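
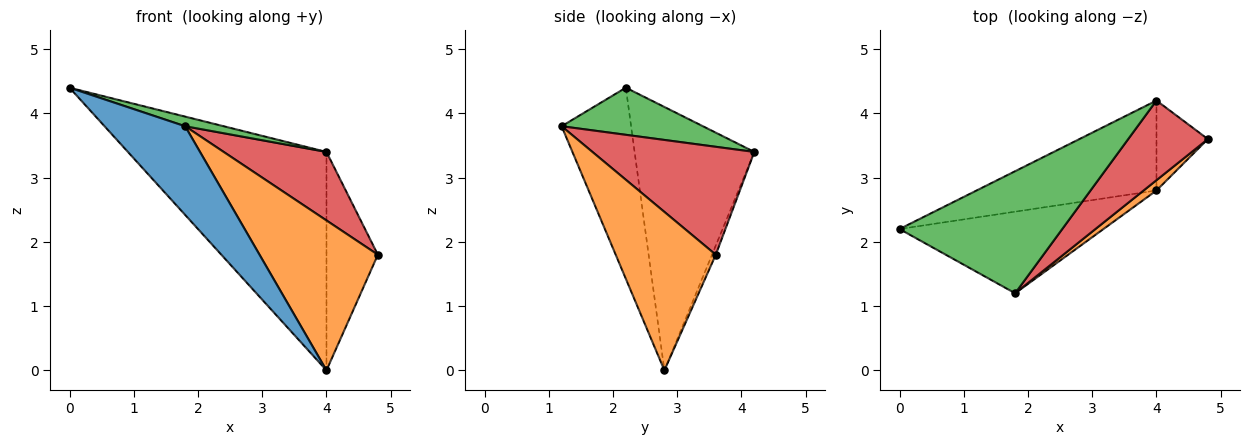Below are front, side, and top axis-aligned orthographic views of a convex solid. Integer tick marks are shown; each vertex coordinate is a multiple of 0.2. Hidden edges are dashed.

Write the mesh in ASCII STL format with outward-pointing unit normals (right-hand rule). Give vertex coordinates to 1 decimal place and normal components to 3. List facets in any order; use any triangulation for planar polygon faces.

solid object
 facet normal -0.536 -0.621 -0.572
  outer loop
   vertex 4.0 2.8 0.0
   vertex 1.8 1.2 3.8
   vertex 0.0 2.2 4.4
  endloop
 endfacet
 facet normal 0.645 -0.763 0.052
  outer loop
   vertex 4.0 2.8 0.0
   vertex 4.8 3.6 1.8
   vertex 1.8 1.2 3.8
  endloop
 endfacet
 facet normal 0.277 -0.076 0.958
  outer loop
   vertex 4.0 4.2 3.4
   vertex 0.0 2.2 4.4
   vertex 1.8 1.2 3.8
  endloop
 endfacet
 facet normal 0.716 -0.455 0.529
  outer loop
   vertex 4.0 4.2 3.4
   vertex 1.8 1.2 3.8
   vertex 4.8 3.6 1.8
  endloop
 endfacet
 facet normal -0.487 0.808 -0.333
  outer loop
   vertex 4.0 4.2 3.4
   vertex 4.0 2.8 0.0
   vertex 0.0 2.2 4.4
  endloop
 endfacet
 facet normal -0.068 0.923 -0.380
  outer loop
   vertex 4.0 4.2 3.4
   vertex 4.8 3.6 1.8
   vertex 4.0 2.8 0.0
  endloop
 endfacet
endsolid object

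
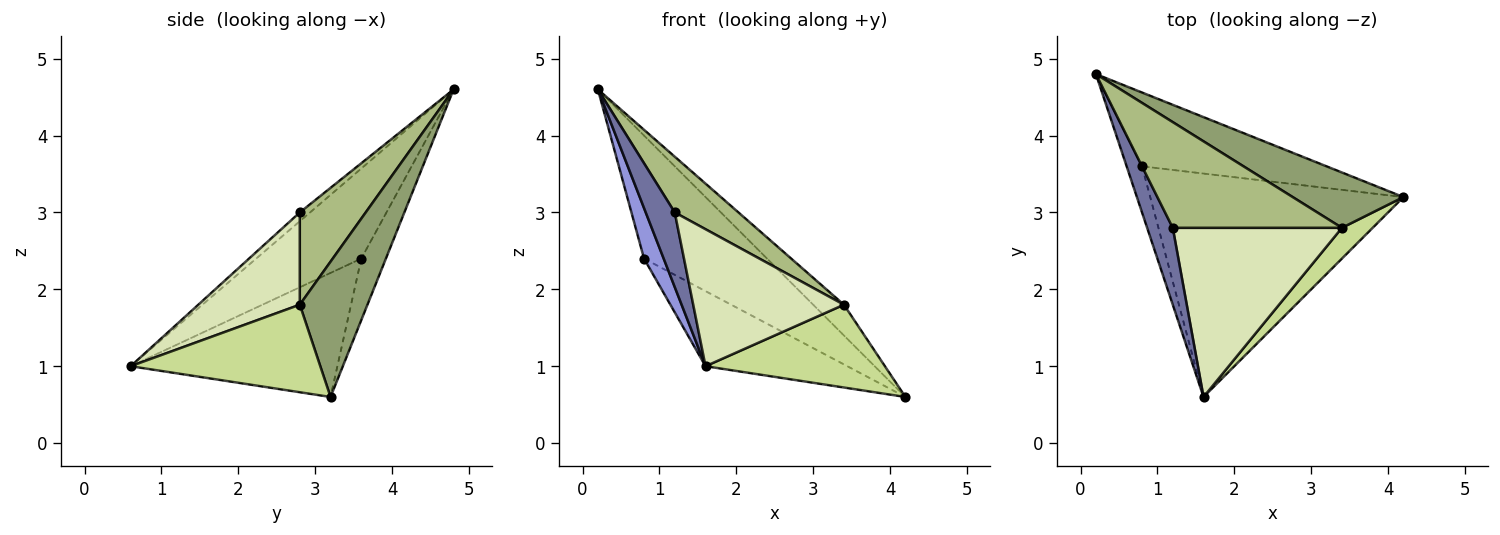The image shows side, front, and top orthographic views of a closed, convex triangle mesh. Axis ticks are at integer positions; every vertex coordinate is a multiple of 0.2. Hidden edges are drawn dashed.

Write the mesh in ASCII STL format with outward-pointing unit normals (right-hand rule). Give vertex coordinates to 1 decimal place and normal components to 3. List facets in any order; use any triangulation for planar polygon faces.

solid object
 facet normal -0.239 -0.677 0.697
  outer loop
   vertex 1.2 2.8 3.0
   vertex 0.2 4.8 4.6
   vertex 1.6 0.6 1.0
  endloop
 endfacet
 facet normal -0.169 0.845 -0.507
  outer loop
   vertex 0.8 3.6 2.4
   vertex 0.2 4.8 4.6
   vertex 4.2 3.2 0.6
  endloop
 endfacet
 facet normal -0.969 -0.181 -0.166
  outer loop
   vertex 0.8 3.6 2.4
   vertex 1.6 0.6 1.0
   vertex 0.2 4.8 4.6
  endloop
 endfacet
 facet normal -0.421 0.289 -0.860
  outer loop
   vertex 0.8 3.6 2.4
   vertex 4.2 3.2 0.6
   vertex 1.6 0.6 1.0
  endloop
 endfacet
 facet normal 0.730 0.332 0.597
  outer loop
   vertex 3.4 2.8 1.8
   vertex 4.2 3.2 0.6
   vertex 0.2 4.8 4.6
  endloop
 endfacet
 facet normal 0.435 -0.420 0.797
  outer loop
   vertex 3.4 2.8 1.8
   vertex 0.2 4.8 4.6
   vertex 1.2 2.8 3.0
  endloop
 endfacet
 facet normal 0.704 -0.666 0.247
  outer loop
   vertex 3.4 2.8 1.8
   vertex 1.6 0.6 1.0
   vertex 4.2 3.2 0.6
  endloop
 endfacet
 facet normal 0.390 -0.579 0.715
  outer loop
   vertex 3.4 2.8 1.8
   vertex 1.2 2.8 3.0
   vertex 1.6 0.6 1.0
  endloop
 endfacet
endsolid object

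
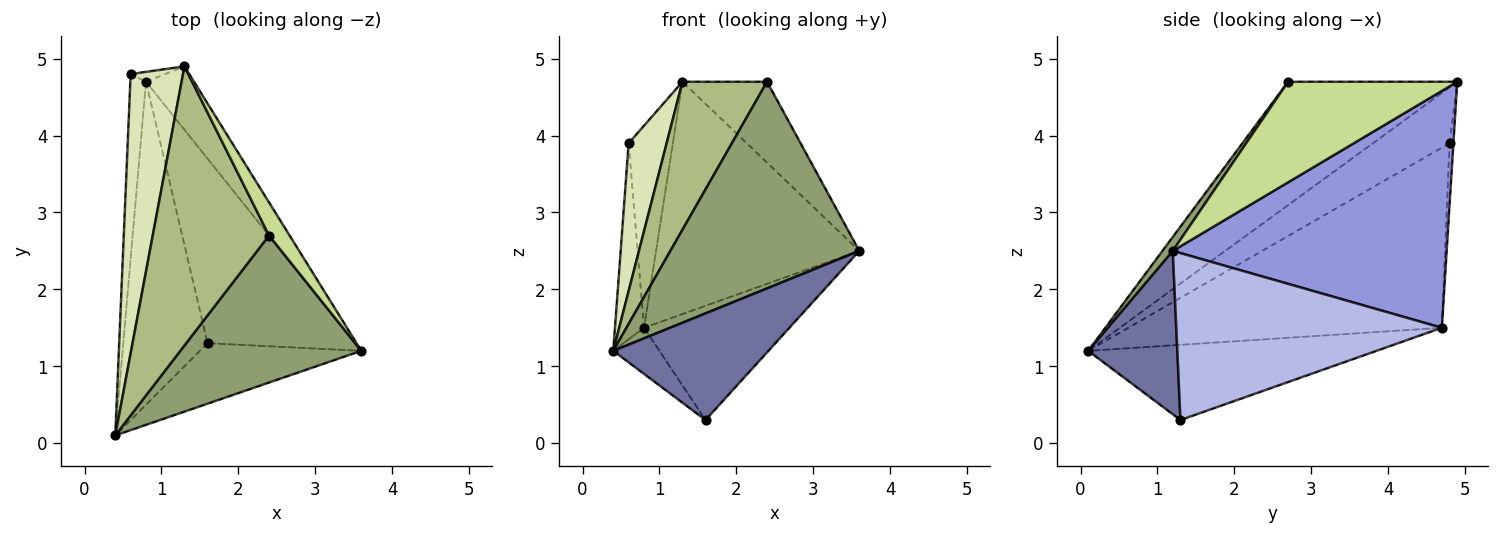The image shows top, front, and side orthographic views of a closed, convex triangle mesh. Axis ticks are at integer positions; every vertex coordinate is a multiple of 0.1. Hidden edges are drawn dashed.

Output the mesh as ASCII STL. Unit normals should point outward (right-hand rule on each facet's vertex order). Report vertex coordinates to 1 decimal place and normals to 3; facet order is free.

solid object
 facet normal 0.447 -0.778 -0.442
  outer loop
   vertex 1.6 1.3 0.3
   vertex 3.6 1.2 2.5
   vertex 0.4 0.1 1.2
  endloop
 endfacet
 facet normal -0.662 0.106 -0.742
  outer loop
   vertex 0.8 4.7 1.5
   vertex 1.6 1.3 0.3
   vertex 0.4 0.1 1.2
  endloop
 endfacet
 facet normal 0.793 0.588 -0.161
  outer loop
   vertex 0.8 4.7 1.5
   vertex 1.3 4.9 4.7
   vertex 3.6 1.2 2.5
  endloop
 endfacet
 facet normal 0.693 0.379 -0.613
  outer loop
   vertex 0.8 4.7 1.5
   vertex 3.6 1.2 2.5
   vertex 1.6 1.3 0.3
  endloop
 endfacet
 facet normal 0.044 -0.814 0.579
  outer loop
   vertex 2.4 2.7 4.7
   vertex 0.4 0.1 1.2
   vertex 3.6 1.2 2.5
  endloop
 endfacet
 facet normal -0.684 -0.342 0.645
  outer loop
   vertex 2.4 2.7 4.7
   vertex 1.3 4.9 4.7
   vertex 0.4 0.1 1.2
  endloop
 endfacet
 facet normal 0.880 0.440 0.180
  outer loop
   vertex 2.4 2.7 4.7
   vertex 3.6 1.2 2.5
   vertex 1.3 4.9 4.7
  endloop
 endfacet
 facet normal -0.686 -0.340 0.643
  outer loop
   vertex 0.6 4.8 3.9
   vertex 0.4 0.1 1.2
   vertex 1.3 4.9 4.7
  endloop
 endfacet
 facet normal -0.992 0.092 -0.086
  outer loop
   vertex 0.6 4.8 3.9
   vertex 0.8 4.7 1.5
   vertex 0.4 0.1 1.2
  endloop
 endfacet
 facet normal -0.087 0.995 -0.049
  outer loop
   vertex 0.6 4.8 3.9
   vertex 1.3 4.9 4.7
   vertex 0.8 4.7 1.5
  endloop
 endfacet
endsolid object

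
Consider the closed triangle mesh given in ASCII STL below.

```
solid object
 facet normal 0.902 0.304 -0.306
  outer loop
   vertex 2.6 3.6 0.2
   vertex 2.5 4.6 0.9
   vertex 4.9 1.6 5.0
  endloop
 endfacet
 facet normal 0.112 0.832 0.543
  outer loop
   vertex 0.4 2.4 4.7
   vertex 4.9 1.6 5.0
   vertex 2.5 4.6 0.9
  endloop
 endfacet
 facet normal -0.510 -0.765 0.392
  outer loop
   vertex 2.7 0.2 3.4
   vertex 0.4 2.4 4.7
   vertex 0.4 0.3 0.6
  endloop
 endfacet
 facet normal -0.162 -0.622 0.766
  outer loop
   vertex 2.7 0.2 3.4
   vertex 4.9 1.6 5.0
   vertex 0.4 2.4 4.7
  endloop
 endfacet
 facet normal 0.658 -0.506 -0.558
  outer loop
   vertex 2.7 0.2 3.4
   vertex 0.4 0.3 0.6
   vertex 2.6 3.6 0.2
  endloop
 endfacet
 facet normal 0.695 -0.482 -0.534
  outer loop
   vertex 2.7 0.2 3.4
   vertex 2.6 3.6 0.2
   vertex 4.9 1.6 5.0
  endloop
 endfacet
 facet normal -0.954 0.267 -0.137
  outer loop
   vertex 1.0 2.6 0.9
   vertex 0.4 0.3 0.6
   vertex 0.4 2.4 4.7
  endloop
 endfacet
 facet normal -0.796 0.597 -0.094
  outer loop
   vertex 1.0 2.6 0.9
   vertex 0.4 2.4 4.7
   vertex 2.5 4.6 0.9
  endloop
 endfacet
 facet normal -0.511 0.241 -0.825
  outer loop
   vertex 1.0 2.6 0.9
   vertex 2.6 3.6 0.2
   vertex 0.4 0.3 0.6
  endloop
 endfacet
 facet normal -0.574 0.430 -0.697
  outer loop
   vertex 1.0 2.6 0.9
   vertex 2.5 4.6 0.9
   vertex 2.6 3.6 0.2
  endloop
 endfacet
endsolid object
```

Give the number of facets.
10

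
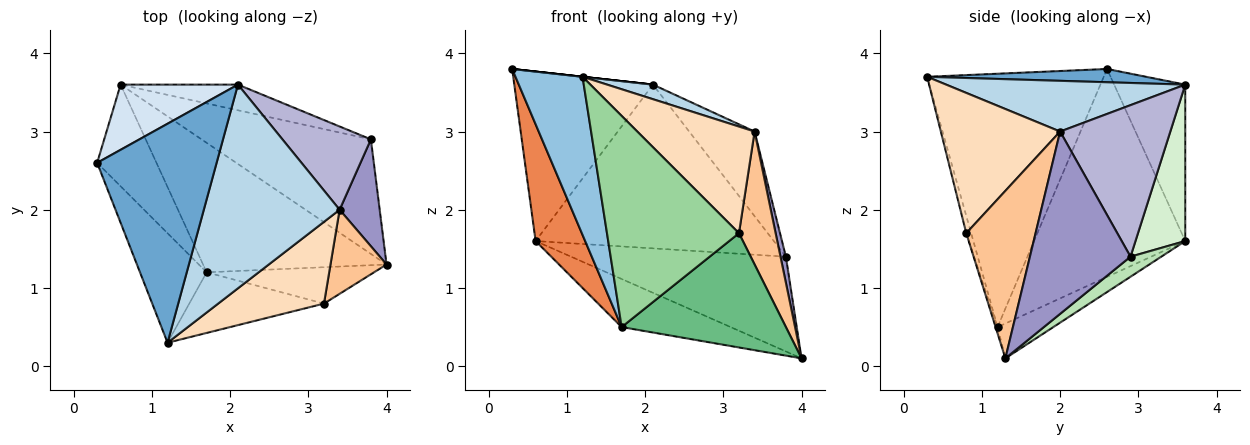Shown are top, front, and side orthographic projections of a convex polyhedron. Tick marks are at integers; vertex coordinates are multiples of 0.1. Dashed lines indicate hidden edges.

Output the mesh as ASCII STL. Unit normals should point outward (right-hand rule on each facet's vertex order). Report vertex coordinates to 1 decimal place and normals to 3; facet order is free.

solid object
 facet normal 0.110 0.000 0.994
  outer loop
   vertex 2.1 3.6 3.6
   vertex 0.3 2.6 3.8
   vertex 1.2 0.3 3.7
  endloop
 endfacet
 facet normal -0.908 -0.345 -0.239
  outer loop
   vertex 1.7 1.2 0.5
   vertex 1.2 0.3 3.7
   vertex 0.3 2.6 3.8
  endloop
 endfacet
 facet normal 0.349 -0.067 0.935
  outer loop
   vertex 3.4 2.0 3.0
   vertex 2.1 3.6 3.6
   vertex 1.2 0.3 3.7
  endloop
 endfacet
 facet normal -0.432 0.842 0.324
  outer loop
   vertex 0.6 3.6 1.6
   vertex 0.3 2.6 3.8
   vertex 2.1 3.6 3.6
  endloop
 endfacet
 facet normal -0.917 -0.300 -0.262
  outer loop
   vertex 0.6 3.6 1.6
   vertex 1.7 1.2 0.5
   vertex 0.3 2.6 3.8
  endloop
 endfacet
 facet normal -0.175 0.343 -0.923
  outer loop
   vertex 0.6 3.6 1.6
   vertex 4.0 1.3 0.1
   vertex 1.7 1.2 0.5
  endloop
 endfacet
 facet normal 0.848 -0.449 0.284
  outer loop
   vertex 3.2 0.8 1.7
   vertex 4.0 1.3 0.1
   vertex 3.4 2.0 3.0
  endloop
 endfacet
 facet normal 0.628 -0.618 0.474
  outer loop
   vertex 3.2 0.8 1.7
   vertex 3.4 2.0 3.0
   vertex 1.2 0.3 3.7
  endloop
 endfacet
 facet normal -0.011 -0.953 -0.303
  outer loop
   vertex 3.2 0.8 1.7
   vertex 1.7 1.2 0.5
   vertex 4.0 1.3 0.1
  endloop
 endfacet
 facet normal -0.036 -0.961 -0.276
  outer loop
   vertex 3.2 0.8 1.7
   vertex 1.2 0.3 3.7
   vertex 1.7 1.2 0.5
  endloop
 endfacet
 facet normal 0.091 0.635 -0.767
  outer loop
   vertex 3.8 2.9 1.4
   vertex 4.0 1.3 0.1
   vertex 0.6 3.6 1.6
  endloop
 endfacet
 facet normal 0.202 0.968 -0.152
  outer loop
   vertex 3.8 2.9 1.4
   vertex 0.6 3.6 1.6
   vertex 2.1 3.6 3.6
  endloop
 endfacet
 facet normal 0.975 -0.052 0.214
  outer loop
   vertex 3.8 2.9 1.4
   vertex 3.4 2.0 3.0
   vertex 4.0 1.3 0.1
  endloop
 endfacet
 facet normal 0.769 0.456 0.449
  outer loop
   vertex 3.8 2.9 1.4
   vertex 2.1 3.6 3.6
   vertex 3.4 2.0 3.0
  endloop
 endfacet
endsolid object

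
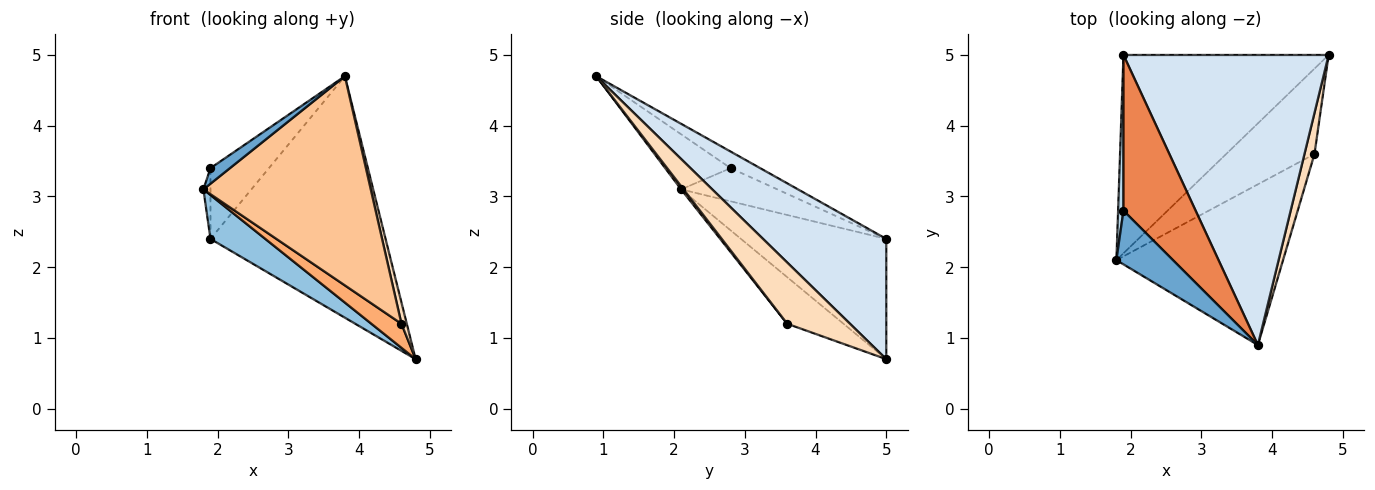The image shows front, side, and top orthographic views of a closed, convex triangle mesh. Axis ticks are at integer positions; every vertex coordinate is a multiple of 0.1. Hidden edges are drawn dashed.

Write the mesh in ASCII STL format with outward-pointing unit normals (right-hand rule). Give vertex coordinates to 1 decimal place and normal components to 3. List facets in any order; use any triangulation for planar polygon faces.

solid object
 facet normal -0.683 -0.203 0.702
  outer loop
   vertex 1.9 2.8 3.4
   vertex 1.8 2.1 3.1
   vertex 3.8 0.9 4.7
  endloop
 endfacet
 facet normal -0.497 -0.187 -0.847
  outer loop
   vertex 1.9 5.0 2.4
   vertex 4.8 5.0 0.7
   vertex 1.8 2.1 3.1
  endloop
 endfacet
 facet normal -0.985 0.072 0.159
  outer loop
   vertex 1.9 5.0 2.4
   vertex 1.8 2.1 3.1
   vertex 1.9 2.8 3.4
  endloop
 endfacet
 facet normal 0.411 0.583 0.701
  outer loop
   vertex 1.9 5.0 2.4
   vertex 3.8 0.9 4.7
   vertex 4.8 5.0 0.7
  endloop
 endfacet
 facet normal -0.205 0.405 0.891
  outer loop
   vertex 1.9 5.0 2.4
   vertex 1.9 2.8 3.4
   vertex 3.8 0.9 4.7
  endloop
 endfacet
 facet normal -0.453 -0.242 -0.858
  outer loop
   vertex 4.6 3.6 1.2
   vertex 1.8 2.1 3.1
   vertex 4.8 5.0 0.7
  endloop
 endfacet
 facet normal 0.011 -0.793 -0.609
  outer loop
   vertex 4.6 3.6 1.2
   vertex 3.8 0.9 4.7
   vertex 1.8 2.1 3.1
  endloop
 endfacet
 facet normal 0.984 -0.083 0.161
  outer loop
   vertex 4.6 3.6 1.2
   vertex 4.8 5.0 0.7
   vertex 3.8 0.9 4.7
  endloop
 endfacet
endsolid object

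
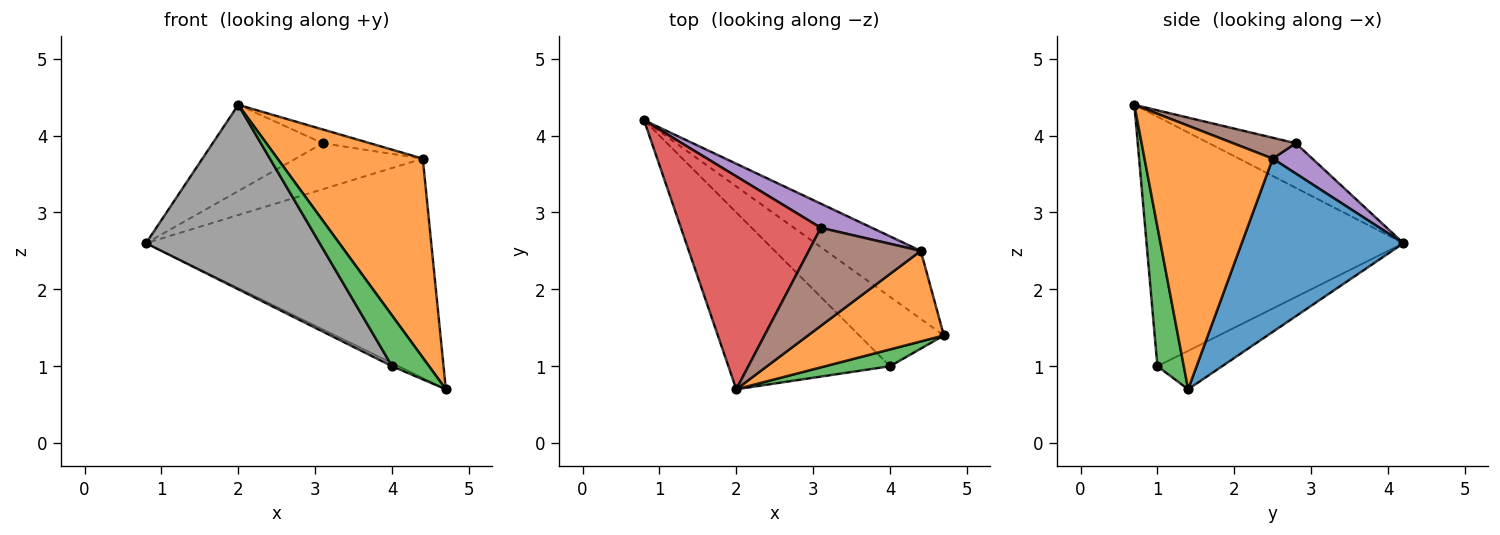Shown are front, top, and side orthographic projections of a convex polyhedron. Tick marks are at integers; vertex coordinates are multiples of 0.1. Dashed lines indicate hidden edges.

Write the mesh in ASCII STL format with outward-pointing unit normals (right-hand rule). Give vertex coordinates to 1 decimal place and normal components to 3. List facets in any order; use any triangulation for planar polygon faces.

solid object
 facet normal 0.476 0.840 -0.260
  outer loop
   vertex 4.4 2.5 3.7
   vertex 4.7 1.4 0.7
   vertex 0.8 4.2 2.6
  endloop
 endfacet
 facet normal 0.626 -0.710 0.323
  outer loop
   vertex 4.4 2.5 3.7
   vertex 2.0 0.7 4.4
   vertex 4.7 1.4 0.7
  endloop
 endfacet
 facet normal 0.561 -0.786 0.261
  outer loop
   vertex 4.0 1.0 1.0
   vertex 4.7 1.4 0.7
   vertex 2.0 0.7 4.4
  endloop
 endfacet
 facet normal -0.283 0.360 0.889
  outer loop
   vertex 3.1 2.8 3.9
   vertex 0.8 4.2 2.6
   vertex 2.0 0.7 4.4
  endloop
 endfacet
 facet normal 0.266 0.853 0.448
  outer loop
   vertex 3.1 2.8 3.9
   vertex 4.4 2.5 3.7
   vertex 0.8 4.2 2.6
  endloop
 endfacet
 facet normal 0.181 0.137 0.974
  outer loop
   vertex 3.1 2.8 3.9
   vertex 2.0 0.7 4.4
   vertex 4.4 2.5 3.7
  endloop
 endfacet
 facet normal -0.413 0.041 -0.910
  outer loop
   vertex 4.0 1.0 1.0
   vertex 0.8 4.2 2.6
   vertex 4.7 1.4 0.7
  endloop
 endfacet
 facet normal -0.730 -0.493 -0.473
  outer loop
   vertex 4.0 1.0 1.0
   vertex 2.0 0.7 4.4
   vertex 0.8 4.2 2.6
  endloop
 endfacet
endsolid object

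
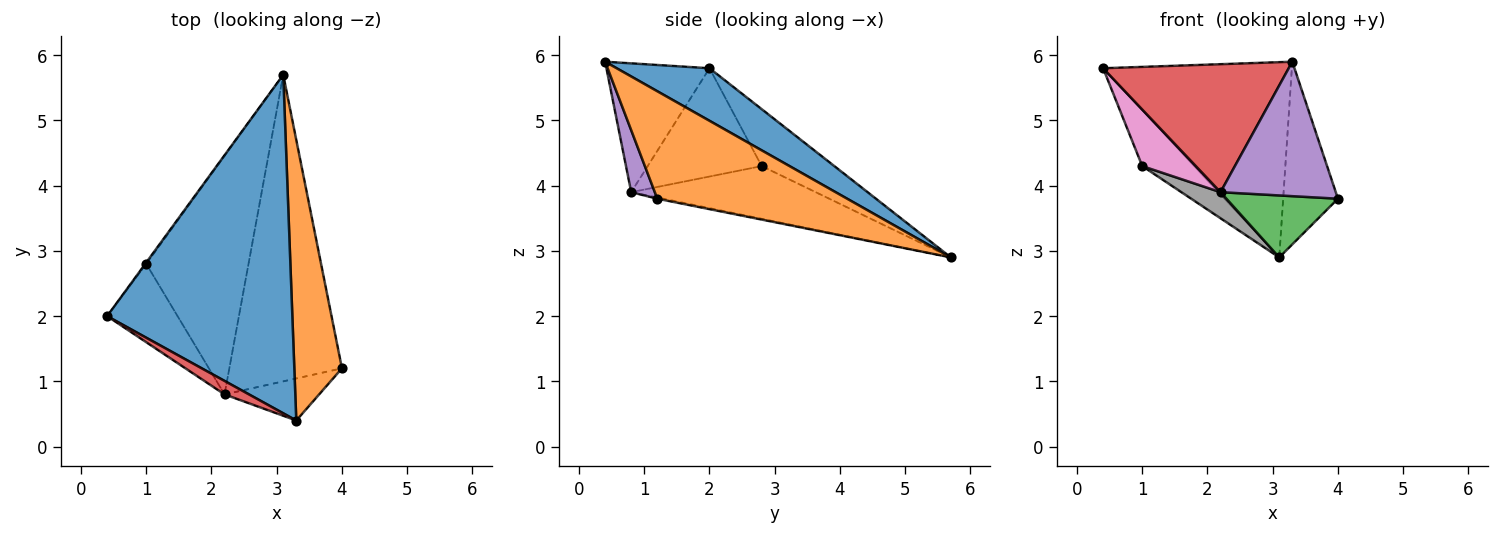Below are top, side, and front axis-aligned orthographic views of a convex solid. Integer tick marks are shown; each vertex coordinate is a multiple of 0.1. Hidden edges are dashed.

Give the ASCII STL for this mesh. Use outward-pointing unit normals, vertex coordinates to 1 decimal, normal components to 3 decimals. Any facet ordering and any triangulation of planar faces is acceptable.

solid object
 facet normal 0.239 0.485 0.841
  outer loop
   vertex 3.3 0.4 5.9
   vertex 3.1 5.7 2.9
   vertex 0.4 2.0 5.8
  endloop
 endfacet
 facet normal 0.884 0.255 0.392
  outer loop
   vertex 3.3 0.4 5.9
   vertex 4.0 1.2 3.8
   vertex 3.1 5.7 2.9
  endloop
 endfacet
 facet normal -0.010 -0.198 -0.980
  outer loop
   vertex 2.2 0.8 3.9
   vertex 3.1 5.7 2.9
   vertex 4.0 1.2 3.8
  endloop
 endfacet
 facet normal -0.483 -0.871 0.092
  outer loop
   vertex 2.2 0.8 3.9
   vertex 3.3 0.4 5.9
   vertex 0.4 2.0 5.8
  endloop
 endfacet
 facet normal 0.192 -0.937 -0.293
  outer loop
   vertex 2.2 0.8 3.9
   vertex 4.0 1.2 3.8
   vertex 3.3 0.4 5.9
  endloop
 endfacet
 facet normal -0.813 0.582 -0.015
  outer loop
   vertex 1.0 2.8 4.3
   vertex 0.4 2.0 5.8
   vertex 3.1 5.7 2.9
  endloop
 endfacet
 facet normal -0.780 -0.366 -0.507
  outer loop
   vertex 1.0 2.8 4.3
   vertex 2.2 0.8 3.9
   vertex 0.4 2.0 5.8
  endloop
 endfacet
 facet normal -0.456 -0.097 -0.885
  outer loop
   vertex 1.0 2.8 4.3
   vertex 3.1 5.7 2.9
   vertex 2.2 0.8 3.9
  endloop
 endfacet
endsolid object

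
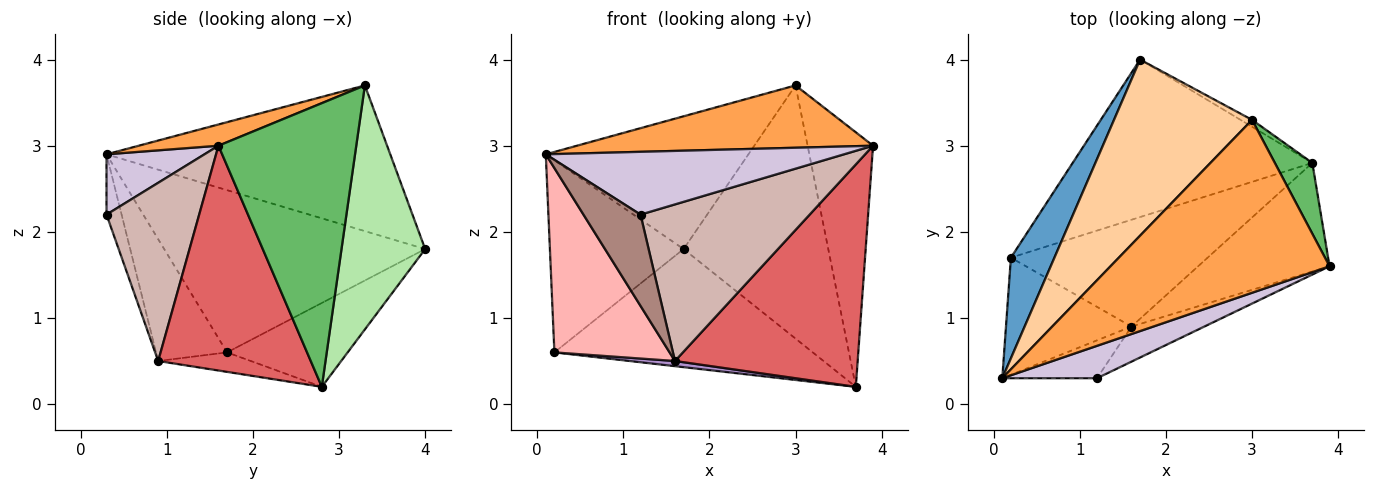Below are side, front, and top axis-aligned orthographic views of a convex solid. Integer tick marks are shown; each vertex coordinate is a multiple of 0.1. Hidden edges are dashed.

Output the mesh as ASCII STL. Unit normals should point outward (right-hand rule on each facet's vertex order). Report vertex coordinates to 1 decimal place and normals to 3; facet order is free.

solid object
 facet normal -0.866 0.443 0.232
  outer loop
   vertex 0.2 1.7 0.6
   vertex 0.1 0.3 2.9
   vertex 1.7 4.0 1.8
  endloop
 endfacet
 facet normal -0.270 0.578 -0.770
  outer loop
   vertex 0.2 1.7 0.6
   vertex 1.7 4.0 1.8
   vertex 3.7 2.8 0.2
  endloop
 endfacet
 facet normal 0.091 -0.338 0.937
  outer loop
   vertex 3.0 3.3 3.7
   vertex 0.1 0.3 2.9
   vertex 3.9 1.6 3.0
  endloop
 endfacet
 facet normal -0.645 0.460 0.611
  outer loop
   vertex 3.0 3.3 3.7
   vertex 1.7 4.0 1.8
   vertex 0.1 0.3 2.9
  endloop
 endfacet
 facet normal 0.897 0.426 0.119
  outer loop
   vertex 3.0 3.3 3.7
   vertex 3.9 1.6 3.0
   vertex 3.7 2.8 0.2
  endloop
 endfacet
 facet normal 0.500 0.865 -0.024
  outer loop
   vertex 3.0 3.3 3.7
   vertex 3.7 2.8 0.2
   vertex 1.7 4.0 1.8
  endloop
 endfacet
 facet normal 0.600 -0.719 -0.351
  outer loop
   vertex 1.6 0.9 0.5
   vertex 3.7 2.8 0.2
   vertex 3.9 1.6 3.0
  endloop
 endfacet
 facet normal -0.462 -0.749 -0.476
  outer loop
   vertex 1.6 0.9 0.5
   vertex 0.1 0.3 2.9
   vertex 0.2 1.7 0.6
  endloop
 endfacet
 facet normal -0.098 -0.048 -0.994
  outer loop
   vertex 1.6 0.9 0.5
   vertex 0.2 1.7 0.6
   vertex 3.7 2.8 0.2
  endloop
 endfacet
 facet normal 0.280 -0.853 0.440
  outer loop
   vertex 1.2 0.3 2.2
   vertex 3.9 1.6 3.0
   vertex 0.1 0.3 2.9
  endloop
 endfacet
 facet normal -0.237 -0.897 -0.372
  outer loop
   vertex 1.2 0.3 2.2
   vertex 0.1 0.3 2.9
   vertex 1.6 0.9 0.5
  endloop
 endfacet
 facet normal 0.471 -0.861 -0.193
  outer loop
   vertex 1.2 0.3 2.2
   vertex 1.6 0.9 0.5
   vertex 3.9 1.6 3.0
  endloop
 endfacet
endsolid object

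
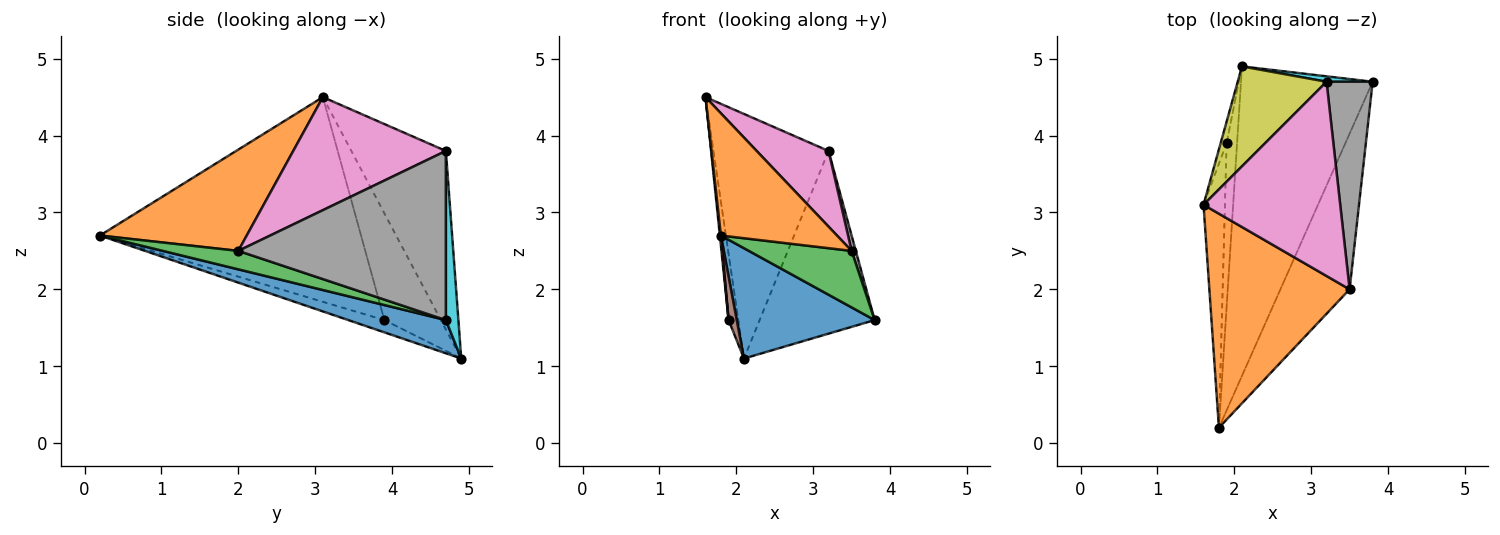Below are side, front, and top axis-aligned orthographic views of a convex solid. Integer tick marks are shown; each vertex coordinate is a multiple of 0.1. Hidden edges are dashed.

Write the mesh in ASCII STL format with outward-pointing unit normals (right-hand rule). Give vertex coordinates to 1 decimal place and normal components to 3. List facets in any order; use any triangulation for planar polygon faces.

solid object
 facet normal 0.231 -0.327 -0.916
  outer loop
   vertex 2.1 4.9 1.1
   vertex 3.8 4.7 1.6
   vertex 1.8 0.2 2.7
  endloop
 endfacet
 facet normal 0.531 -0.420 0.736
  outer loop
   vertex 3.5 2.0 2.5
   vertex 1.6 3.1 4.5
   vertex 1.8 0.2 2.7
  endloop
 endfacet
 facet normal 0.243 -0.331 -0.912
  outer loop
   vertex 3.5 2.0 2.5
   vertex 1.8 0.2 2.7
   vertex 3.8 4.7 1.6
  endloop
 endfacet
 facet normal -0.995 -0.004 -0.104
  outer loop
   vertex 1.9 3.9 1.6
   vertex 1.8 0.2 2.7
   vertex 1.6 3.1 4.5
  endloop
 endfacet
 facet normal -0.984 0.169 -0.055
  outer loop
   vertex 1.9 3.9 1.6
   vertex 1.6 3.1 4.5
   vertex 2.1 4.9 1.1
  endloop
 endfacet
 facet normal -0.750 -0.170 -0.640
  outer loop
   vertex 1.9 3.9 1.6
   vertex 2.1 4.9 1.1
   vertex 1.8 0.2 2.7
  endloop
 endfacet
 facet normal 0.610 -0.288 0.738
  outer loop
   vertex 3.2 4.7 3.8
   vertex 1.6 3.1 4.5
   vertex 3.5 2.0 2.5
  endloop
 endfacet
 facet normal 0.965 -0.019 0.263
  outer loop
   vertex 3.2 4.7 3.8
   vertex 3.5 2.0 2.5
   vertex 3.8 4.7 1.6
  endloop
 endfacet
 facet normal -0.605 0.737 0.301
  outer loop
   vertex 3.2 4.7 3.8
   vertex 2.1 4.9 1.1
   vertex 1.6 3.1 4.5
  endloop
 endfacet
 facet normal 0.108 0.994 0.030
  outer loop
   vertex 3.2 4.7 3.8
   vertex 3.8 4.7 1.6
   vertex 2.1 4.9 1.1
  endloop
 endfacet
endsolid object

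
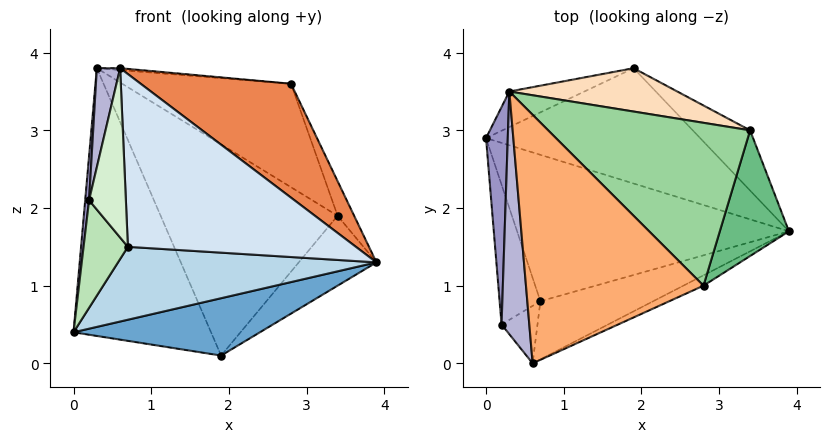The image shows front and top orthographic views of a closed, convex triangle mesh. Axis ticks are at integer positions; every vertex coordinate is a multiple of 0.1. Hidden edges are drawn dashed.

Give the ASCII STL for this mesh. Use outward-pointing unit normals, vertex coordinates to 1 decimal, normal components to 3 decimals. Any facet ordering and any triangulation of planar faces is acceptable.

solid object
 facet normal 0.069 -0.444 -0.893
  outer loop
   vertex 1.9 3.8 0.1
   vertex 3.9 1.7 1.3
   vertex 0.0 2.9 0.4
  endloop
 endfacet
 facet normal -0.440 0.890 -0.118
  outer loop
   vertex 1.9 3.8 0.1
   vertex 0.0 2.9 0.4
   vertex 0.3 3.5 3.8
  endloop
 endfacet
 facet normal 0.069 -0.445 -0.893
  outer loop
   vertex 0.7 0.8 1.5
   vertex 0.0 2.9 0.4
   vertex 3.9 1.7 1.3
  endloop
 endfacet
 facet normal 0.239 -0.920 -0.310
  outer loop
   vertex 0.7 0.8 1.5
   vertex 3.9 1.7 1.3
   vertex 0.6 0.0 3.8
  endloop
 endfacet
 facet normal 0.406 -0.910 -0.083
  outer loop
   vertex 2.8 1.0 3.6
   vertex 0.6 0.0 3.8
   vertex 3.9 1.7 1.3
  endloop
 endfacet
 facet normal 0.087 0.007 0.996
  outer loop
   vertex 2.8 1.0 3.6
   vertex 0.3 3.5 3.8
   vertex 0.6 0.0 3.8
  endloop
 endfacet
 facet normal 0.765 0.488 -0.420
  outer loop
   vertex 3.4 3.0 1.9
   vertex 3.9 1.7 1.3
   vertex 1.9 3.8 0.1
  endloop
 endfacet
 facet normal 0.271 0.943 0.194
  outer loop
   vertex 3.4 3.0 1.9
   vertex 1.9 3.8 0.1
   vertex 0.3 3.5 3.8
  endloop
 endfacet
 facet normal 0.879 0.126 0.459
  outer loop
   vertex 3.4 3.0 1.9
   vertex 2.8 1.0 3.6
   vertex 3.9 1.7 1.3
  endloop
 endfacet
 facet normal 0.517 0.459 0.723
  outer loop
   vertex 3.4 3.0 1.9
   vertex 0.3 3.5 3.8
   vertex 2.8 1.0 3.6
  endloop
 endfacet
 facet normal -0.505 -0.527 -0.684
  outer loop
   vertex 0.2 0.5 2.1
   vertex 0.0 2.9 0.4
   vertex 0.7 0.8 1.5
  endloop
 endfacet
 facet normal 0.179 -0.932 -0.316
  outer loop
   vertex 0.2 0.5 2.1
   vertex 0.7 0.8 1.5
   vertex 0.6 0.0 3.8
  endloop
 endfacet
 facet normal -0.996 -0.018 0.091
  outer loop
   vertex 0.2 0.5 2.1
   vertex 0.3 3.5 3.8
   vertex 0.0 2.9 0.4
  endloop
 endfacet
 facet normal -0.975 -0.084 0.205
  outer loop
   vertex 0.2 0.5 2.1
   vertex 0.6 0.0 3.8
   vertex 0.3 3.5 3.8
  endloop
 endfacet
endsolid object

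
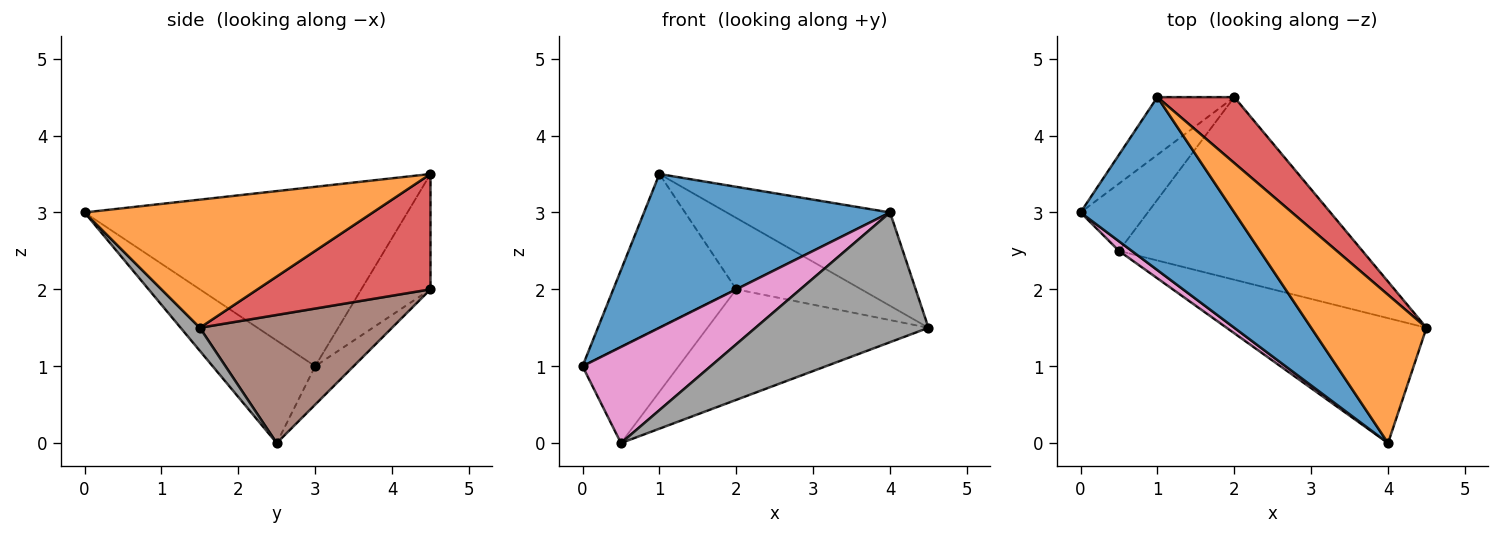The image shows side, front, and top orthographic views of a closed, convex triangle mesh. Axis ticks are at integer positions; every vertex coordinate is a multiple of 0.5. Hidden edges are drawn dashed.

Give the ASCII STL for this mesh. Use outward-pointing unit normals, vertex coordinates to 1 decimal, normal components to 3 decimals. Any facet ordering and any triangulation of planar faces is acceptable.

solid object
 facet normal -0.657 -0.501 0.563
  outer loop
   vertex 4.0 0.0 3.0
   vertex 1.0 4.5 3.5
   vertex 0.0 3.0 1.0
  endloop
 endfacet
 facet normal 0.685 0.388 0.617
  outer loop
   vertex 4.0 0.0 3.0
   vertex 4.5 1.5 1.5
   vertex 1.0 4.5 3.5
  endloop
 endfacet
 facet normal -0.466 0.828 -0.311
  outer loop
   vertex 2.0 4.5 2.0
   vertex 0.0 3.0 1.0
   vertex 1.0 4.5 3.5
  endloop
 endfacet
 facet normal 0.713 0.515 0.475
  outer loop
   vertex 2.0 4.5 2.0
   vertex 1.0 4.5 3.5
   vertex 4.5 1.5 1.5
  endloop
 endfacet
 facet normal -0.311 0.778 -0.545
  outer loop
   vertex 0.5 2.5 0.0
   vertex 0.0 3.0 1.0
   vertex 2.0 4.5 2.0
  endloop
 endfacet
 facet normal 0.411 0.472 -0.780
  outer loop
   vertex 0.5 2.5 0.0
   vertex 2.0 4.5 2.0
   vertex 4.5 1.5 1.5
  endloop
 endfacet
 facet normal -0.623 -0.778 0.078
  outer loop
   vertex 0.5 2.5 0.0
   vertex 4.0 0.0 3.0
   vertex 0.0 3.0 1.0
  endloop
 endfacet
 facet normal 0.080 -0.718 -0.691
  outer loop
   vertex 0.5 2.5 0.0
   vertex 4.5 1.5 1.5
   vertex 4.0 0.0 3.0
  endloop
 endfacet
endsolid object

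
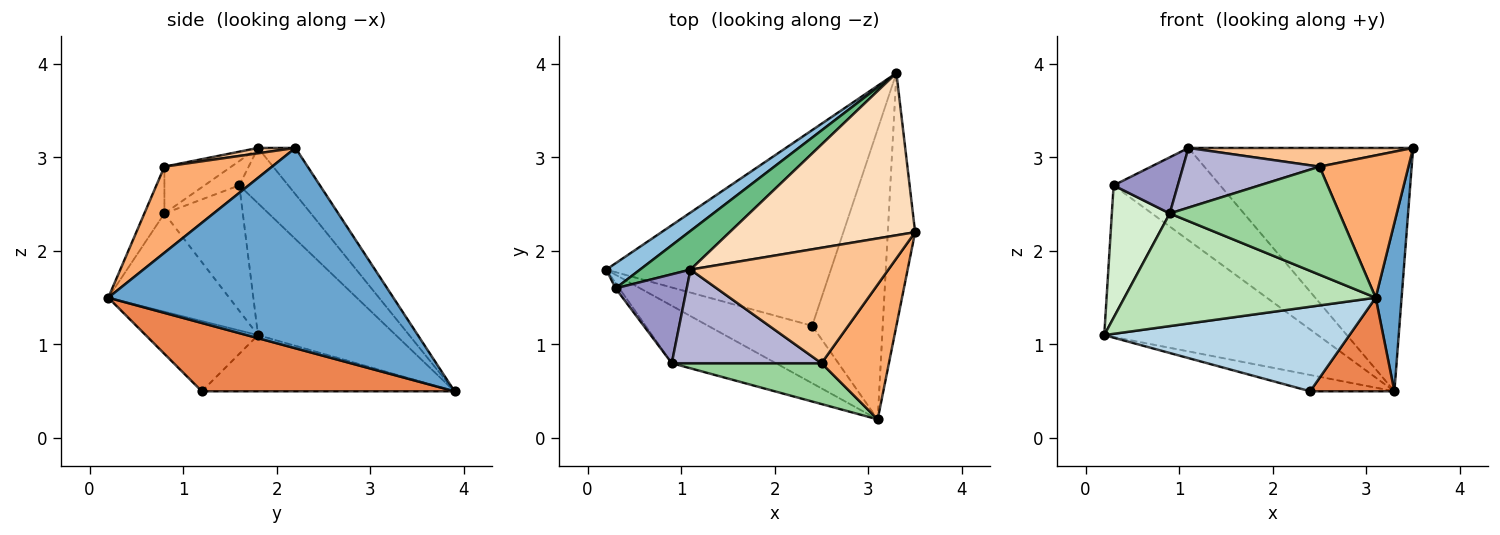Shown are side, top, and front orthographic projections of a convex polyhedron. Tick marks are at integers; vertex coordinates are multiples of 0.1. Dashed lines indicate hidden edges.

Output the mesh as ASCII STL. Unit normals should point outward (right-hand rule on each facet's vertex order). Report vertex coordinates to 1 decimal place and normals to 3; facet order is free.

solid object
 facet normal 0.987 -0.090 -0.135
  outer loop
   vertex 3.3 3.9 0.5
   vertex 3.5 2.2 3.1
   vertex 3.1 0.2 1.5
  endloop
 endfacet
 facet normal -0.537 0.832 0.138
  outer loop
   vertex 0.3 1.6 2.7
   vertex 3.3 3.9 0.5
   vertex 0.2 1.8 1.1
  endloop
 endfacet
 facet normal -0.354 -0.774 -0.526
  outer loop
   vertex 2.4 1.2 0.5
   vertex 3.1 0.2 1.5
   vertex 0.2 1.8 1.1
  endloop
 endfacet
 facet normal -0.242 0.081 -0.967
  outer loop
   vertex 2.4 1.2 0.5
   vertex 0.2 1.8 1.1
   vertex 3.3 3.9 0.5
  endloop
 endfacet
 facet normal 0.677 -0.226 -0.700
  outer loop
   vertex 2.4 1.2 0.5
   vertex 3.3 3.9 0.5
   vertex 3.1 0.2 1.5
  endloop
 endfacet
 facet normal 0.660 -0.545 0.517
  outer loop
   vertex 2.5 0.8 2.9
   vertex 3.1 0.2 1.5
   vertex 3.5 2.2 3.1
  endloop
 endfacet
 facet normal 0.027 -0.160 0.987
  outer loop
   vertex 1.1 1.8 3.1
   vertex 2.5 0.8 2.9
   vertex 3.5 2.2 3.1
  endloop
 endfacet
 facet normal -0.137 0.824 0.549
  outer loop
   vertex 1.1 1.8 3.1
   vertex 3.5 2.2 3.1
   vertex 3.3 3.9 0.5
  endloop
 endfacet
 facet normal -0.390 0.849 0.356
  outer loop
   vertex 1.1 1.8 3.1
   vertex 3.3 3.9 0.5
   vertex 0.3 1.6 2.7
  endloop
 endfacet
 facet normal -0.110 -0.930 0.351
  outer loop
   vertex 0.9 0.8 2.4
   vertex 3.1 0.2 1.5
   vertex 2.5 0.8 2.9
  endloop
 endfacet
 facet normal -0.394 -0.819 -0.418
  outer loop
   vertex 0.9 0.8 2.4
   vertex 0.2 1.8 1.1
   vertex 3.1 0.2 1.5
  endloop
 endfacet
 facet normal -0.804 -0.594 -0.024
  outer loop
   vertex 0.9 0.8 2.4
   vertex 0.3 1.6 2.7
   vertex 0.2 1.8 1.1
  endloop
 endfacet
 facet normal -0.278 -0.513 0.812
  outer loop
   vertex 0.9 0.8 2.4
   vertex 1.1 1.8 3.1
   vertex 0.3 1.6 2.7
  endloop
 endfacet
 facet normal -0.255 -0.520 0.815
  outer loop
   vertex 0.9 0.8 2.4
   vertex 2.5 0.8 2.9
   vertex 1.1 1.8 3.1
  endloop
 endfacet
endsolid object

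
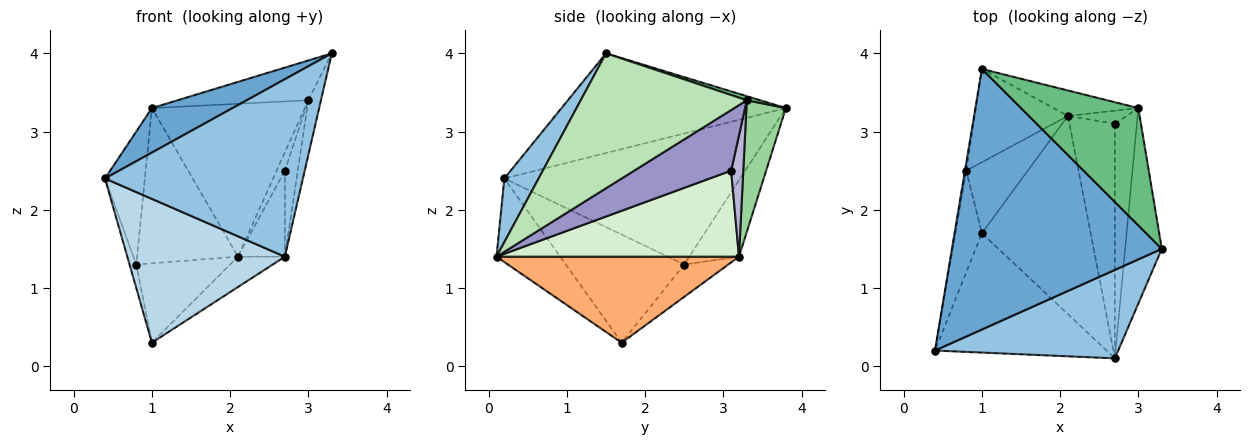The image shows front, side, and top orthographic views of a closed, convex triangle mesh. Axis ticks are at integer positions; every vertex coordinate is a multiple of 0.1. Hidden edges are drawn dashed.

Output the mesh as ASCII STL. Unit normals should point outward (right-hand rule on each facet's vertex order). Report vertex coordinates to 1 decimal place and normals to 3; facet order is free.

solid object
 facet normal -0.424 -0.152 0.893
  outer loop
   vertex 1.0 3.8 3.3
   vertex 0.4 0.2 2.4
   vertex 3.3 1.5 4.0
  endloop
 endfacet
 facet normal 0.153 -0.884 0.441
  outer loop
   vertex 2.7 0.1 1.4
   vertex 3.3 1.5 4.0
   vertex 0.4 0.2 2.4
  endloop
 endfacet
 facet normal -0.297 -0.735 -0.610
  outer loop
   vertex 2.7 0.1 1.4
   vertex 0.4 0.2 2.4
   vertex 1.0 1.7 0.3
  endloop
 endfacet
 facet normal -0.986 0.167 -0.010
  outer loop
   vertex 0.8 2.5 1.3
   vertex 0.4 0.2 2.4
   vertex 1.0 3.8 3.3
  endloop
 endfacet
 facet normal -0.970 0.055 -0.238
  outer loop
   vertex 0.8 2.5 1.3
   vertex 1.0 1.7 0.3
   vertex 0.4 0.2 2.4
  endloop
 endfacet
 facet normal 0.616 0.119 -0.779
  outer loop
   vertex 2.1 3.2 1.4
   vertex 2.7 0.1 1.4
   vertex 1.0 1.7 0.3
  endloop
 endfacet
 facet normal -0.389 0.790 -0.474
  outer loop
   vertex 2.1 3.2 1.4
   vertex 0.8 2.5 1.3
   vertex 1.0 3.8 3.3
  endloop
 endfacet
 facet normal -0.330 0.704 -0.629
  outer loop
   vertex 2.1 3.2 1.4
   vertex 1.0 1.7 0.3
   vertex 0.8 2.5 1.3
  endloop
 endfacet
 facet normal 0.033 0.321 0.947
  outer loop
   vertex 3.0 3.3 3.4
   vertex 1.0 3.8 3.3
   vertex 3.3 1.5 4.0
  endloop
 endfacet
 facet normal 0.247 0.956 -0.159
  outer loop
   vertex 3.0 3.3 3.4
   vertex 2.1 3.2 1.4
   vertex 1.0 3.8 3.3
  endloop
 endfacet
 facet normal 0.962 0.073 -0.262
  outer loop
   vertex 3.0 3.3 3.4
   vertex 3.3 1.5 4.0
   vertex 2.7 0.1 1.4
  endloop
 endfacet
 facet normal 0.872 0.169 -0.460
  outer loop
   vertex 2.7 3.1 2.5
   vertex 2.7 0.1 1.4
   vertex 2.1 3.2 1.4
  endloop
 endfacet
 facet normal 0.933 0.124 -0.338
  outer loop
   vertex 2.7 3.1 2.5
   vertex 3.0 3.3 3.4
   vertex 2.7 0.1 1.4
  endloop
 endfacet
 facet normal 0.769 0.521 -0.372
  outer loop
   vertex 2.7 3.1 2.5
   vertex 2.1 3.2 1.4
   vertex 3.0 3.3 3.4
  endloop
 endfacet
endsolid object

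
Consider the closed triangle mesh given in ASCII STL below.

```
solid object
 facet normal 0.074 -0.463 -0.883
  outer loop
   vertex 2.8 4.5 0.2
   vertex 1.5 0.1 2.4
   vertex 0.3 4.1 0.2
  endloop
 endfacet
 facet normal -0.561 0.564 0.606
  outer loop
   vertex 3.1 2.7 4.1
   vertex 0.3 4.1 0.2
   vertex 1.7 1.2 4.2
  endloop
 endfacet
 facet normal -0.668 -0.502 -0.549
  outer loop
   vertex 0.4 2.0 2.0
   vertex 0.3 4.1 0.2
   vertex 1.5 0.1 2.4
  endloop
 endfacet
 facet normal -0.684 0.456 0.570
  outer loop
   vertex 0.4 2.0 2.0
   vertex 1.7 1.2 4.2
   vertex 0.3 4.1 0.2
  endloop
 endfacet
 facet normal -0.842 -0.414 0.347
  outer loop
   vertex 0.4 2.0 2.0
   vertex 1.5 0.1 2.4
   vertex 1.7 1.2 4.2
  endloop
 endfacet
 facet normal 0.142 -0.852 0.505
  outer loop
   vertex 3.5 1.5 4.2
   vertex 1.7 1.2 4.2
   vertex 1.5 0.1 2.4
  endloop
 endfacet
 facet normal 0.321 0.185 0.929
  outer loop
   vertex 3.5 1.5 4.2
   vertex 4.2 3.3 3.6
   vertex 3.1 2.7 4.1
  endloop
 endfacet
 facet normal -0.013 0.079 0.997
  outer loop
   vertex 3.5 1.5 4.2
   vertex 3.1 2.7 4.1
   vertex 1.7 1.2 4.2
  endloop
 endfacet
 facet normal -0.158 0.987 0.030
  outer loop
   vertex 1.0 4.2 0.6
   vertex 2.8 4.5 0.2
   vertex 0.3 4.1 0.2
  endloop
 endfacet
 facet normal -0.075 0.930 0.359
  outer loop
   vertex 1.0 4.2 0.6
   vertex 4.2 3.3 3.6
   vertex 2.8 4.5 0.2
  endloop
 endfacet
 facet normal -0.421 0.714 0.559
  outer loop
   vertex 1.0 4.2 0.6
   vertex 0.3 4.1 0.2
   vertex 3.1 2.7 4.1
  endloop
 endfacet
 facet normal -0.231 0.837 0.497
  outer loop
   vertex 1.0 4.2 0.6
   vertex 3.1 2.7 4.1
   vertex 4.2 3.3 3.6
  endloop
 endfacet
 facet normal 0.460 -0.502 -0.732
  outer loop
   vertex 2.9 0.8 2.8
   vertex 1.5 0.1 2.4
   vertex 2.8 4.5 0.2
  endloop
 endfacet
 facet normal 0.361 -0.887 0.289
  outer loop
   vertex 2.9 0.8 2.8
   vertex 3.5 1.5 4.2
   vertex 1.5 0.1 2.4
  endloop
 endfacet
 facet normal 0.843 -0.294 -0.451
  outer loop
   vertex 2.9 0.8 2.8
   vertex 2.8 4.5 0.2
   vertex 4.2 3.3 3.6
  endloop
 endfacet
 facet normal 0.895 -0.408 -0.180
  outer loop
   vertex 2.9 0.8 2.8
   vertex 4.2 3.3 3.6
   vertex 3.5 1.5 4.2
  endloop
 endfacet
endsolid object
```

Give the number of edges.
24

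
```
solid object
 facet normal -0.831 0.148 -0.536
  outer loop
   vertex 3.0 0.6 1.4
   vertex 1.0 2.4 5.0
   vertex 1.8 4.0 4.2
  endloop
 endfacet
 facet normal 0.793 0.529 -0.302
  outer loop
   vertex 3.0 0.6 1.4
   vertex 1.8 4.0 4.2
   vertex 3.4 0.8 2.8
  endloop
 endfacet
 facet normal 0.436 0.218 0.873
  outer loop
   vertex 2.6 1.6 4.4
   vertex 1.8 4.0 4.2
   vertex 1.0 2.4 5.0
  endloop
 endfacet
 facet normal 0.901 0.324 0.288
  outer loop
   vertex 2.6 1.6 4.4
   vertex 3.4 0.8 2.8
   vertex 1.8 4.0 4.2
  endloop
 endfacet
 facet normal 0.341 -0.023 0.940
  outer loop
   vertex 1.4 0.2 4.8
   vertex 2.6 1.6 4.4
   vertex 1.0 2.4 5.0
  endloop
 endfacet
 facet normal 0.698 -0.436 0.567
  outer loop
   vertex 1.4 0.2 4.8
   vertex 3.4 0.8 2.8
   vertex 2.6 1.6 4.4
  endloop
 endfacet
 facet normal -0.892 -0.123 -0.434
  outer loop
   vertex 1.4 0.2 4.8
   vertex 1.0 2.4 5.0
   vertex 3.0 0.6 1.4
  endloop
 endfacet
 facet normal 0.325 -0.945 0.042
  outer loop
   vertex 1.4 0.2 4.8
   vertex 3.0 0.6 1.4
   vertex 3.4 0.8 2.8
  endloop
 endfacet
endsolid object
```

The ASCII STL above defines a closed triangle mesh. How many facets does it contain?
8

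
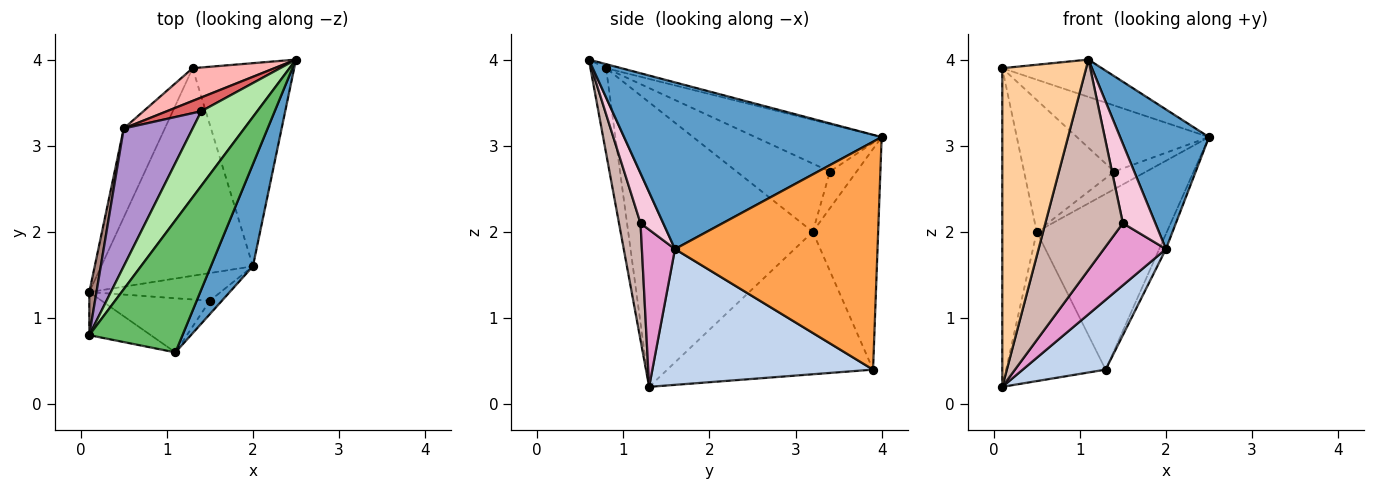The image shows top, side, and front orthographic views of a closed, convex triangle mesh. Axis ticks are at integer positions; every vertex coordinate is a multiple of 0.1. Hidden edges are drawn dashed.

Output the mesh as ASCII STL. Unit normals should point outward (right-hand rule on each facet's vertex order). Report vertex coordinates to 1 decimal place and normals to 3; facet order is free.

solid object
 facet normal 0.920 -0.317 0.232
  outer loop
   vertex 2.0 1.6 1.8
   vertex 2.5 4.0 3.1
   vertex 1.1 0.6 4.0
  endloop
 endfacet
 facet normal 0.647 -0.243 -0.723
  outer loop
   vertex 2.0 1.6 1.8
   vertex 0.1 1.3 0.2
   vertex 1.3 3.9 0.4
  endloop
 endfacet
 facet normal 0.913 0.030 -0.407
  outer loop
   vertex 2.0 1.6 1.8
   vertex 1.3 3.9 0.4
   vertex 2.5 4.0 3.1
  endloop
 endfacet
 facet normal -0.182 -0.974 -0.132
  outer loop
   vertex 0.1 0.8 3.9
   vertex 0.1 1.3 0.2
   vertex 1.1 0.6 4.0
  endloop
 endfacet
 facet normal -0.042 0.272 0.961
  outer loop
   vertex 0.1 0.8 3.9
   vertex 1.1 0.6 4.0
   vertex 2.5 4.0 3.1
  endloop
 endfacet
 facet normal -0.535 0.560 0.633
  outer loop
   vertex 0.1 0.8 3.9
   vertex 2.5 4.0 3.1
   vertex 1.4 3.4 2.7
  endloop
 endfacet
 facet normal -0.547 0.660 0.515
  outer loop
   vertex 0.5 3.2 2.0
   vertex 1.4 3.4 2.7
   vertex 2.5 4.0 3.1
  endloop
 endfacet
 facet normal -0.443 0.881 0.164
  outer loop
   vertex 0.5 3.2 2.0
   vertex 2.5 4.0 3.1
   vertex 1.3 3.9 0.4
  endloop
 endfacet
 facet normal -0.582 0.562 0.588
  outer loop
   vertex 0.5 3.2 2.0
   vertex 0.1 0.8 3.9
   vertex 1.4 3.4 2.7
  endloop
 endfacet
 facet normal -0.871 0.421 -0.251
  outer loop
   vertex 0.5 3.2 2.0
   vertex 1.3 3.9 0.4
   vertex 0.1 1.3 0.2
  endloop
 endfacet
 facet normal -0.983 0.183 0.025
  outer loop
   vertex 0.5 3.2 2.0
   vertex 0.1 1.3 0.2
   vertex 0.1 0.8 3.9
  endloop
 endfacet
 facet normal 0.260 -0.935 -0.241
  outer loop
   vertex 1.5 1.2 2.1
   vertex 1.1 0.6 4.0
   vertex 0.1 1.3 0.2
  endloop
 endfacet
 facet normal 0.438 -0.821 -0.366
  outer loop
   vertex 1.5 1.2 2.1
   vertex 0.1 1.3 0.2
   vertex 2.0 1.6 1.8
  endloop
 endfacet
 facet normal 0.567 -0.812 -0.137
  outer loop
   vertex 1.5 1.2 2.1
   vertex 2.0 1.6 1.8
   vertex 1.1 0.6 4.0
  endloop
 endfacet
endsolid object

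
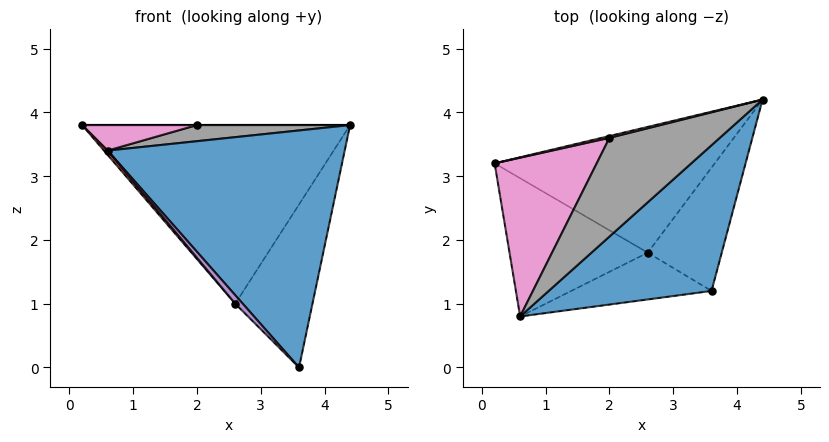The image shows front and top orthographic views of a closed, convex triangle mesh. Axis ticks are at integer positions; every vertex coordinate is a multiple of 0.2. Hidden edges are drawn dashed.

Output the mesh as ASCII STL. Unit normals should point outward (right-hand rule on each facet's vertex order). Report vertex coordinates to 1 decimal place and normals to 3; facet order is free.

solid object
 facet normal 0.577 -0.696 0.428
  outer loop
   vertex 0.6 0.8 3.4
   vertex 3.6 1.2 0.0
   vertex 4.4 4.2 3.8
  endloop
 endfacet
 facet normal -0.191 0.803 -0.565
  outer loop
   vertex 2.6 1.8 1.0
   vertex 0.2 3.2 3.8
   vertex 4.4 4.2 3.8
  endloop
 endfacet
 facet normal -0.124 0.791 -0.599
  outer loop
   vertex 2.6 1.8 1.0
   vertex 4.4 4.2 3.8
   vertex 3.6 1.2 0.0
  endloop
 endfacet
 facet normal -0.764 -0.020 -0.645
  outer loop
   vertex 2.6 1.8 1.0
   vertex 0.6 0.8 3.4
   vertex 0.2 3.2 3.8
  endloop
 endfacet
 facet normal -0.737 -0.121 -0.665
  outer loop
   vertex 2.6 1.8 1.0
   vertex 3.6 1.2 0.0
   vertex 0.6 0.8 3.4
  endloop
 endfacet
 facet normal 0.000 0.000 1.000
  outer loop
   vertex 2.0 3.6 3.8
   vertex 4.4 4.2 3.8
   vertex 0.2 3.2 3.8
  endloop
 endfacet
 facet normal 0.035 -0.159 0.987
  outer loop
   vertex 2.0 3.6 3.8
   vertex 0.2 3.2 3.8
   vertex 0.6 0.8 3.4
  endloop
 endfacet
 facet normal 0.040 -0.161 0.986
  outer loop
   vertex 2.0 3.6 3.8
   vertex 0.6 0.8 3.4
   vertex 4.4 4.2 3.8
  endloop
 endfacet
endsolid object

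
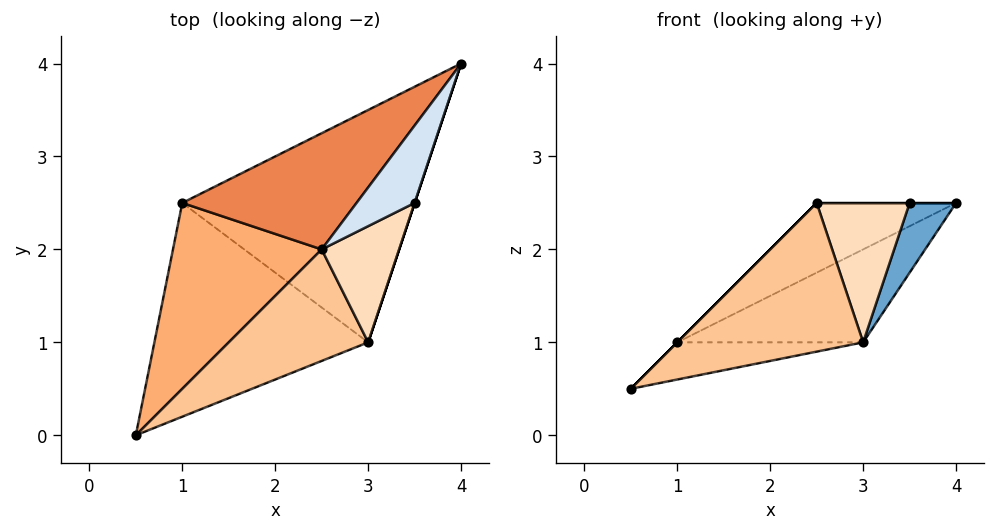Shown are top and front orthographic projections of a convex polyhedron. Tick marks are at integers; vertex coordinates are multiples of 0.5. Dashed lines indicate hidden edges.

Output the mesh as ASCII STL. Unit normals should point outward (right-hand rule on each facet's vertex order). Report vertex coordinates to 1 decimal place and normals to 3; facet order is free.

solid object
 facet normal 0.949 -0.316 0.000
  outer loop
   vertex 3.0 1.0 1.0
   vertex 4.0 4.0 2.5
   vertex 3.5 2.5 2.5
  endloop
 endfacet
 facet normal 0.127 0.170 -0.977
  outer loop
   vertex 1.0 2.5 1.0
   vertex 3.0 1.0 1.0
   vertex 0.5 0.0 0.5
  endloop
 endfacet
 facet normal 0.268 0.358 -0.894
  outer loop
   vertex 1.0 2.5 1.0
   vertex 4.0 4.0 2.5
   vertex 3.0 1.0 1.0
  endloop
 endfacet
 facet normal 0.000 0.000 1.000
  outer loop
   vertex 2.5 2.0 2.5
   vertex 3.5 2.5 2.5
   vertex 4.0 4.0 2.5
  endloop
 endfacet
 facet normal -0.566 0.424 0.707
  outer loop
   vertex 2.5 2.0 2.5
   vertex 4.0 4.0 2.5
   vertex 1.0 2.5 1.0
  endloop
 endfacet
 facet normal -0.707 0.000 0.707
  outer loop
   vertex 2.5 2.0 2.5
   vertex 1.0 2.5 1.0
   vertex 0.5 0.0 0.5
  endloop
 endfacet
 facet normal 0.196 -0.784 0.588
  outer loop
   vertex 2.5 2.0 2.5
   vertex 0.5 0.0 0.5
   vertex 3.0 1.0 1.0
  endloop
 endfacet
 facet normal 0.359 -0.717 0.598
  outer loop
   vertex 2.5 2.0 2.5
   vertex 3.0 1.0 1.0
   vertex 3.5 2.5 2.5
  endloop
 endfacet
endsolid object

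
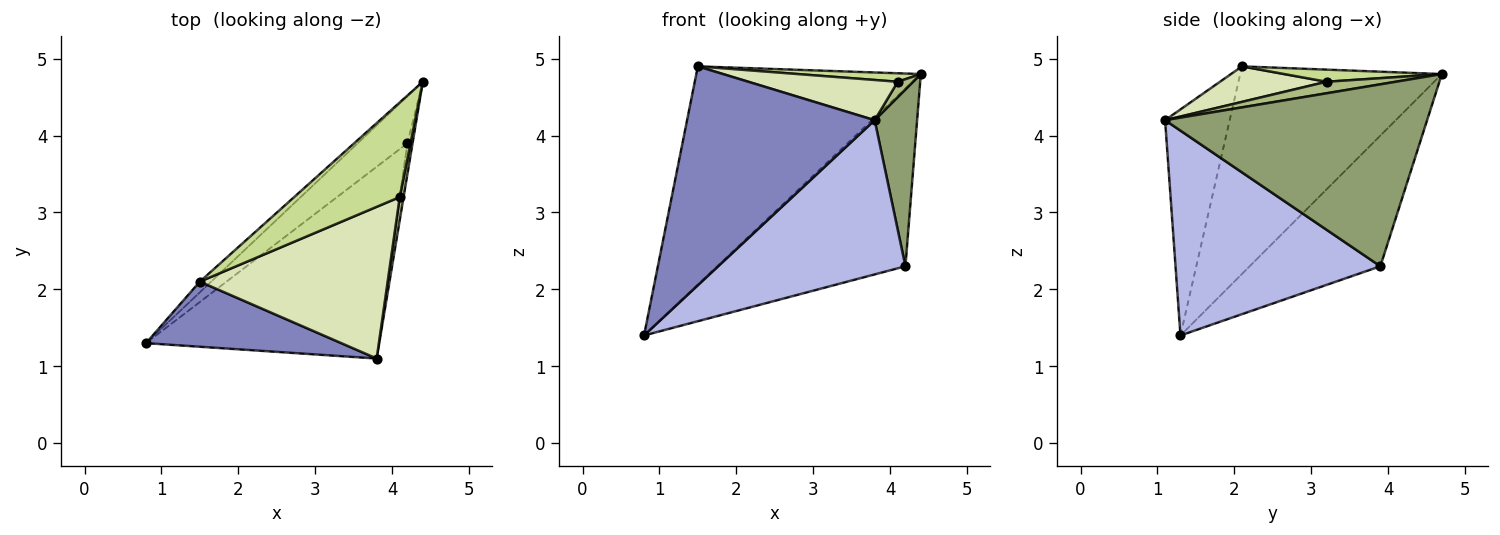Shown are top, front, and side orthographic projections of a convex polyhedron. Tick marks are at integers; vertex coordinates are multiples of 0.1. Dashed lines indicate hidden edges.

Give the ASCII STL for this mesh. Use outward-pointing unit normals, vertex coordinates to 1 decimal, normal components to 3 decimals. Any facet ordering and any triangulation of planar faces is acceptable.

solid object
 facet normal -0.668 0.743 -0.036
  outer loop
   vertex 1.5 2.1 4.9
   vertex 4.4 4.7 4.8
   vertex 0.8 1.3 1.4
  endloop
 endfacet
 facet normal -0.313 -0.910 0.271
  outer loop
   vertex 1.5 2.1 4.9
   vertex 0.8 1.3 1.4
   vertex 3.8 1.1 4.2
  endloop
 endfacet
 facet normal -0.558 0.803 -0.212
  outer loop
   vertex 4.2 3.9 2.3
   vertex 0.8 1.3 1.4
   vertex 4.4 4.7 4.8
  endloop
 endfacet
 facet normal 0.565 -0.517 -0.643
  outer loop
   vertex 4.2 3.9 2.3
   vertex 3.8 1.1 4.2
   vertex 0.8 1.3 1.4
  endloop
 endfacet
 facet normal 0.987 -0.160 -0.028
  outer loop
   vertex 4.2 3.9 2.3
   vertex 4.4 4.7 4.8
   vertex 3.8 1.1 4.2
  endloop
 endfacet
 facet normal 0.928 -0.206 0.309
  outer loop
   vertex 4.1 3.2 4.7
   vertex 3.8 1.1 4.2
   vertex 4.4 4.7 4.8
  endloop
 endfacet
 facet normal 0.114 -0.089 0.990
  outer loop
   vertex 4.1 3.2 4.7
   vertex 4.4 4.7 4.8
   vertex 1.5 2.1 4.9
  endloop
 endfacet
 facet normal 0.180 -0.252 0.951
  outer loop
   vertex 4.1 3.2 4.7
   vertex 1.5 2.1 4.9
   vertex 3.8 1.1 4.2
  endloop
 endfacet
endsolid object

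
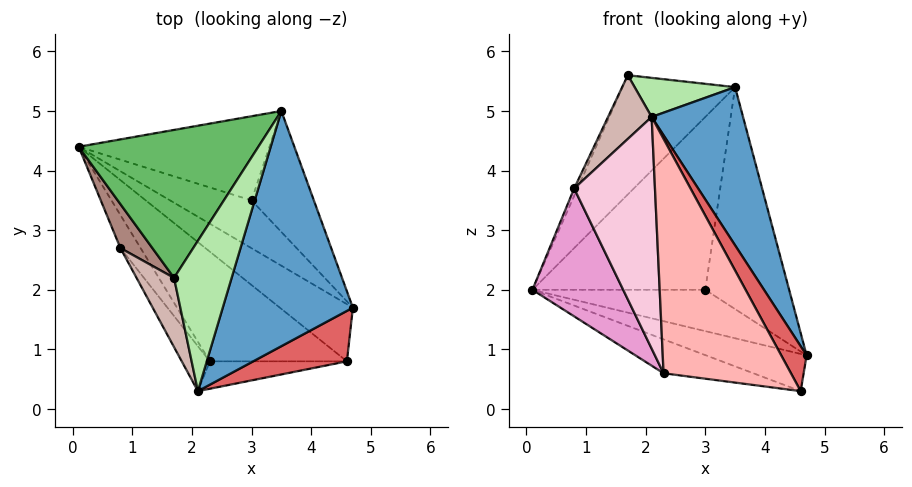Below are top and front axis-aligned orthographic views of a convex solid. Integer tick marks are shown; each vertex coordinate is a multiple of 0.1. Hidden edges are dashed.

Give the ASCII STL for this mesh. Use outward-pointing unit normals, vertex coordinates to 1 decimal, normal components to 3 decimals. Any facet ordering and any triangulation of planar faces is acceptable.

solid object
 facet normal 0.845 -0.299 0.444
  outer loop
   vertex 3.5 5.0 5.4
   vertex 2.1 0.3 4.9
   vertex 4.7 1.7 0.9
  endloop
 endfacet
 facet normal 0.199 0.641 -0.741
  outer loop
   vertex 3.0 3.5 2.0
   vertex 4.7 1.7 0.9
   vertex 0.1 4.4 2.0
  endloop
 endfacet
 facet normal 0.269 0.866 -0.422
  outer loop
   vertex 3.0 3.5 2.0
   vertex 0.1 4.4 2.0
   vertex 3.5 5.0 5.4
  endloop
 endfacet
 facet normal 0.527 0.746 -0.407
  outer loop
   vertex 3.0 3.5 2.0
   vertex 3.5 5.0 5.4
   vertex 4.7 1.7 0.9
  endloop
 endfacet
 facet normal -0.665 0.469 0.582
  outer loop
   vertex 1.7 2.2 5.6
   vertex 3.5 5.0 5.4
   vertex 0.1 4.4 2.0
  endloop
 endfacet
 facet normal 0.446 -0.225 0.866
  outer loop
   vertex 1.7 2.2 5.6
   vertex 2.1 0.3 4.9
   vertex 3.5 5.0 5.4
  endloop
 endfacet
 facet normal 0.833 -0.368 0.413
  outer loop
   vertex 4.6 0.8 0.3
   vertex 4.7 1.7 0.9
   vertex 2.1 0.3 4.9
  endloop
 endfacet
 facet normal -0.015 -0.993 -0.116
  outer loop
   vertex 4.6 0.8 0.3
   vertex 2.1 0.3 4.9
   vertex 2.3 0.8 0.6
  endloop
 endfacet
 facet normal 0.119 0.542 -0.832
  outer loop
   vertex 4.6 0.8 0.3
   vertex 0.1 4.4 2.0
   vertex 4.7 1.7 0.9
  endloop
 endfacet
 facet normal -0.124 0.293 -0.948
  outer loop
   vertex 4.6 0.8 0.3
   vertex 2.3 0.8 0.6
   vertex 0.1 4.4 2.0
  endloop
 endfacet
 facet normal -0.893 0.075 0.443
  outer loop
   vertex 0.8 2.7 3.7
   vertex 1.7 2.2 5.6
   vertex 0.1 4.4 2.0
  endloop
 endfacet
 facet normal -0.888 -0.312 0.339
  outer loop
   vertex 0.8 2.7 3.7
   vertex 2.1 0.3 4.9
   vertex 1.7 2.2 5.6
  endloop
 endfacet
 facet normal -0.867 -0.482 -0.125
  outer loop
   vertex 0.8 2.7 3.7
   vertex 0.1 4.4 2.0
   vertex 2.3 0.8 0.6
  endloop
 endfacet
 facet normal -0.853 -0.512 -0.099
  outer loop
   vertex 0.8 2.7 3.7
   vertex 2.3 0.8 0.6
   vertex 2.1 0.3 4.9
  endloop
 endfacet
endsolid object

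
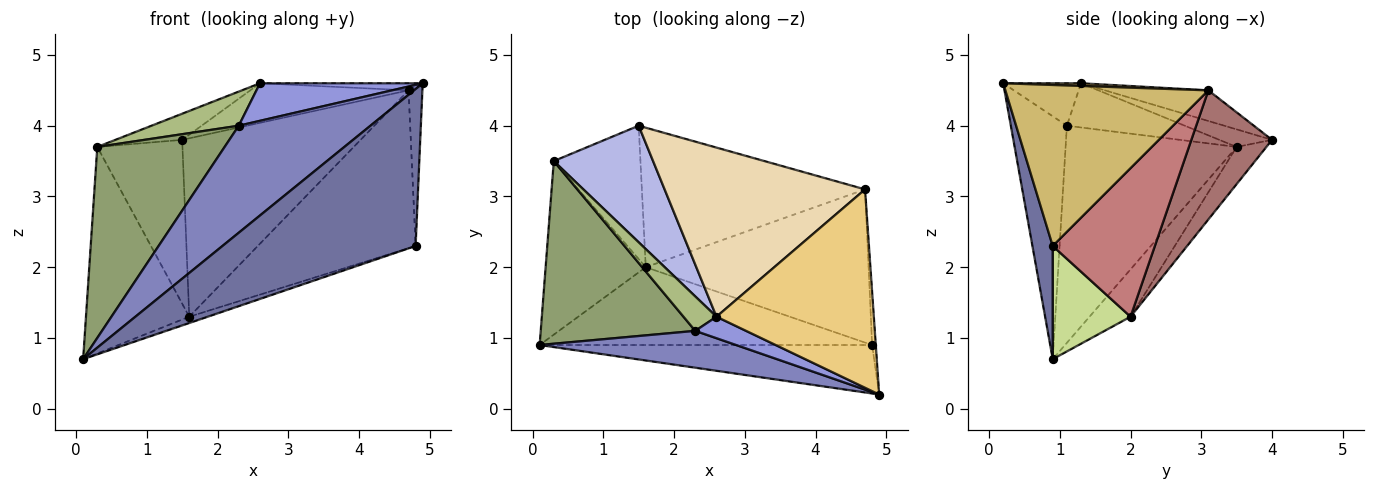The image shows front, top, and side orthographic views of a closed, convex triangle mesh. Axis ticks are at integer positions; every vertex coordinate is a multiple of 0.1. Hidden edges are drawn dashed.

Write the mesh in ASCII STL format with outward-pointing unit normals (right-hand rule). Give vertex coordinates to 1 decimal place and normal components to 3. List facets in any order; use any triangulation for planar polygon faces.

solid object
 facet normal 0.100 -0.951 -0.294
  outer loop
   vertex 4.8 0.9 2.3
   vertex 4.9 0.2 4.6
   vertex 0.1 0.9 0.7
  endloop
 endfacet
 facet normal -0.373 -0.877 0.302
  outer loop
   vertex 2.3 1.1 4.0
   vertex 0.1 0.9 0.7
   vertex 4.9 0.2 4.6
  endloop
 endfacet
 facet normal -0.383 -0.802 0.459
  outer loop
   vertex 2.3 1.1 4.0
   vertex 4.9 0.2 4.6
   vertex 2.6 1.3 4.6
  endloop
 endfacet
 facet normal -0.170 0.216 0.962
  outer loop
   vertex 0.3 3.5 3.7
   vertex 2.6 1.3 4.6
   vertex 1.5 4.0 3.8
  endloop
 endfacet
 facet normal -0.697 -0.519 0.496
  outer loop
   vertex 0.3 3.5 3.7
   vertex 0.1 0.9 0.7
   vertex 2.3 1.1 4.0
  endloop
 endfacet
 facet normal -0.689 -0.510 0.515
  outer loop
   vertex 0.3 3.5 3.7
   vertex 2.3 1.1 4.0
   vertex 2.6 1.3 4.6
  endloop
 endfacet
 facet normal 0.321 0.077 -0.944
  outer loop
   vertex 1.6 2.0 1.3
   vertex 4.8 0.9 2.3
   vertex 0.1 0.9 0.7
  endloop
 endfacet
 facet normal -0.291 0.733 -0.615
  outer loop
   vertex 1.6 2.0 1.3
   vertex 0.1 0.9 0.7
   vertex 0.3 3.5 3.7
  endloop
 endfacet
 facet normal -0.261 0.749 -0.609
  outer loop
   vertex 1.6 2.0 1.3
   vertex 0.3 3.5 3.7
   vertex 1.5 4.0 3.8
  endloop
 endfacet
 facet normal 0.997 0.068 -0.023
  outer loop
   vertex 4.7 3.1 4.5
   vertex 4.9 0.2 4.6
   vertex 4.8 0.9 2.3
  endloop
 endfacet
 facet normal 0.017 0.036 0.999
  outer loop
   vertex 4.7 3.1 4.5
   vertex 2.6 1.3 4.6
   vertex 4.9 0.2 4.6
  endloop
 endfacet
 facet normal -0.147 0.225 0.963
  outer loop
   vertex 4.7 3.1 4.5
   vertex 1.5 4.0 3.8
   vertex 2.6 1.3 4.6
  endloop
 endfacet
 facet normal 0.336 0.742 -0.580
  outer loop
   vertex 4.7 3.1 4.5
   vertex 1.6 2.0 1.3
   vertex 1.5 4.0 3.8
  endloop
 endfacet
 facet normal 0.421 0.651 -0.632
  outer loop
   vertex 4.7 3.1 4.5
   vertex 4.8 0.9 2.3
   vertex 1.6 2.0 1.3
  endloop
 endfacet
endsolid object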